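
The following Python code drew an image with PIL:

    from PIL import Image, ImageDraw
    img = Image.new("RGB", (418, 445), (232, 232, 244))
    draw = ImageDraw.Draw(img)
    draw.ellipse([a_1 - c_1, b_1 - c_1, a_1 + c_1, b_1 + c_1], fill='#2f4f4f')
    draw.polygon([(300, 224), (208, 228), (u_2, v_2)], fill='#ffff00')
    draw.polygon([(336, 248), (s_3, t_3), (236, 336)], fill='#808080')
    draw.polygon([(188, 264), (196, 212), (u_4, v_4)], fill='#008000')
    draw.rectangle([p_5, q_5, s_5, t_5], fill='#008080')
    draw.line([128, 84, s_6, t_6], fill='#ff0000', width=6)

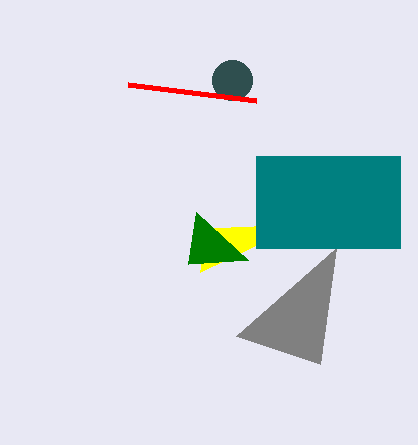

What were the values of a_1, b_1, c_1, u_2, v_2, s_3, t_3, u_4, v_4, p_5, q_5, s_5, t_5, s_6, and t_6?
a_1 = 232
b_1 = 80
c_1 = 20
u_2 = 200
v_2 = 272
s_3 = 320
t_3 = 364
u_4 = 248
v_4 = 260
p_5 = 256
q_5 = 156
s_5 = 400
t_5 = 248
s_6 = 256
t_6 = 100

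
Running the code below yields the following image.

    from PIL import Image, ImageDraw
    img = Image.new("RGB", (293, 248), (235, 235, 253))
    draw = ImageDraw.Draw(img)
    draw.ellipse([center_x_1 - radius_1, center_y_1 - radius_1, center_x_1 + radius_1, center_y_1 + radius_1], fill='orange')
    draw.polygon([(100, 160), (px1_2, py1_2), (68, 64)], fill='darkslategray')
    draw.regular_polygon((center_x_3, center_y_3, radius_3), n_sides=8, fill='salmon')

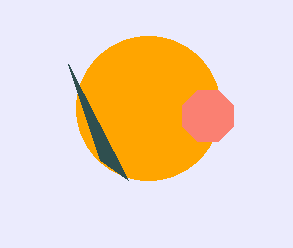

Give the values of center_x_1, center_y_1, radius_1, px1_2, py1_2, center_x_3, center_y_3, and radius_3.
center_x_1 = 148, center_y_1 = 108, radius_1 = 72, px1_2 = 128, py1_2 = 180, center_x_3 = 208, center_y_3 = 116, radius_3 = 28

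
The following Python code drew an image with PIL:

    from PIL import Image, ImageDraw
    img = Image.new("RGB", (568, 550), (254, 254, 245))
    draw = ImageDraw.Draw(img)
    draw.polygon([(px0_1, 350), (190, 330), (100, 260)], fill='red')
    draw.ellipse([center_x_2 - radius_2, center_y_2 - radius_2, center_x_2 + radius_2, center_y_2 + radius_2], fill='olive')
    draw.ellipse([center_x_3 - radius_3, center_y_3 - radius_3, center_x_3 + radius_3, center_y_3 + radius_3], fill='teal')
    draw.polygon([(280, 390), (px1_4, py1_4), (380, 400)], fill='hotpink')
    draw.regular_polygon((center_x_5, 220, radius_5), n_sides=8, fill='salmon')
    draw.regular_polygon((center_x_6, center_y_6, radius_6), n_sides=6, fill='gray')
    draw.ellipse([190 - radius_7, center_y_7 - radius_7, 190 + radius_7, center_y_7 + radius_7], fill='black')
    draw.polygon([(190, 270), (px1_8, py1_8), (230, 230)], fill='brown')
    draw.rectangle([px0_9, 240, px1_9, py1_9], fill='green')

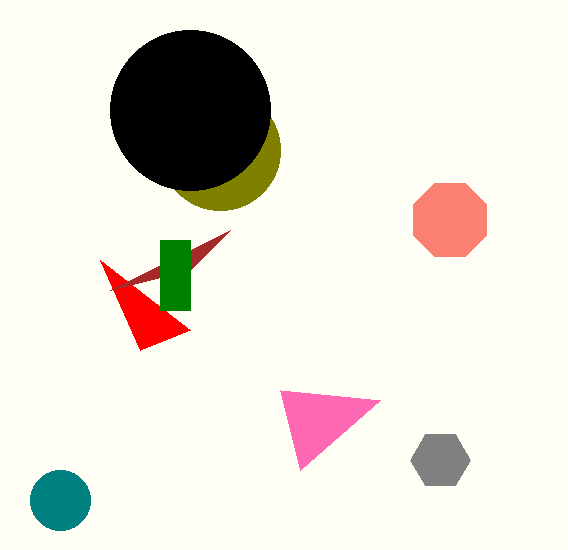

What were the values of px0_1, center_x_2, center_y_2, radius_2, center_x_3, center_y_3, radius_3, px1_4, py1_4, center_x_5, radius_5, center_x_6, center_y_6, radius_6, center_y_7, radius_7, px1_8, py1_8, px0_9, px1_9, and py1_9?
px0_1 = 140
center_x_2 = 220
center_y_2 = 150
radius_2 = 60
center_x_3 = 60
center_y_3 = 500
radius_3 = 30
px1_4 = 300
py1_4 = 470
center_x_5 = 450
radius_5 = 40
center_x_6 = 440
center_y_6 = 460
radius_6 = 30
center_y_7 = 110
radius_7 = 80
px1_8 = 110
py1_8 = 290
px0_9 = 160
px1_9 = 190
py1_9 = 310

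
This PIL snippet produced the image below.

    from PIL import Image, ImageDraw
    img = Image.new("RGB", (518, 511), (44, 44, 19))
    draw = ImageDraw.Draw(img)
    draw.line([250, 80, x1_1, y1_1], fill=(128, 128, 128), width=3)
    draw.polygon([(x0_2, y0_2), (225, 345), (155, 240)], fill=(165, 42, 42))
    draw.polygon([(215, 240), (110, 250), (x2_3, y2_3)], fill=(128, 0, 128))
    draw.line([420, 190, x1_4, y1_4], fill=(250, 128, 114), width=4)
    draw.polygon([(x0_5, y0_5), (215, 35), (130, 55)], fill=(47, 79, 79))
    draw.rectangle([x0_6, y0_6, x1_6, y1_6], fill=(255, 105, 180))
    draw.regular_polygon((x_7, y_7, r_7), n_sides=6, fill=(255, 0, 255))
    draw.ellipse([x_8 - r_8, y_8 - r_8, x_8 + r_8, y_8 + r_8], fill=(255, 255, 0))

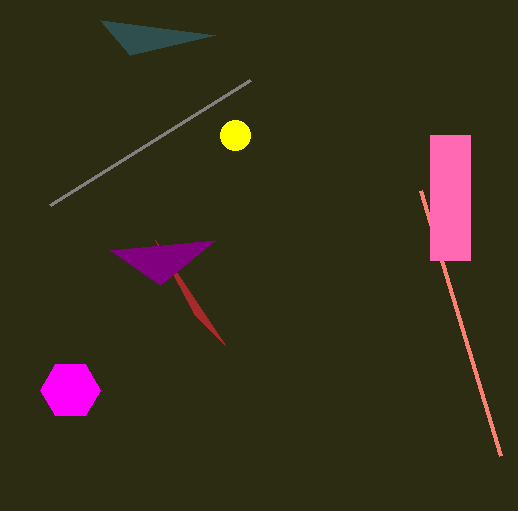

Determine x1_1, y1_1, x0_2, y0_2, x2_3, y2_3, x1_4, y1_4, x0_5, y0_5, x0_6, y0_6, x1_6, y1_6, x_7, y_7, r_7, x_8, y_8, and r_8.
x1_1 = 50; y1_1 = 205; x0_2 = 195; y0_2 = 315; x2_3 = 160; y2_3 = 285; x1_4 = 500; y1_4 = 455; x0_5 = 100; y0_5 = 20; x0_6 = 430; y0_6 = 135; x1_6 = 470; y1_6 = 260; x_7 = 70; y_7 = 390; r_7 = 30; x_8 = 235; y_8 = 135; r_8 = 15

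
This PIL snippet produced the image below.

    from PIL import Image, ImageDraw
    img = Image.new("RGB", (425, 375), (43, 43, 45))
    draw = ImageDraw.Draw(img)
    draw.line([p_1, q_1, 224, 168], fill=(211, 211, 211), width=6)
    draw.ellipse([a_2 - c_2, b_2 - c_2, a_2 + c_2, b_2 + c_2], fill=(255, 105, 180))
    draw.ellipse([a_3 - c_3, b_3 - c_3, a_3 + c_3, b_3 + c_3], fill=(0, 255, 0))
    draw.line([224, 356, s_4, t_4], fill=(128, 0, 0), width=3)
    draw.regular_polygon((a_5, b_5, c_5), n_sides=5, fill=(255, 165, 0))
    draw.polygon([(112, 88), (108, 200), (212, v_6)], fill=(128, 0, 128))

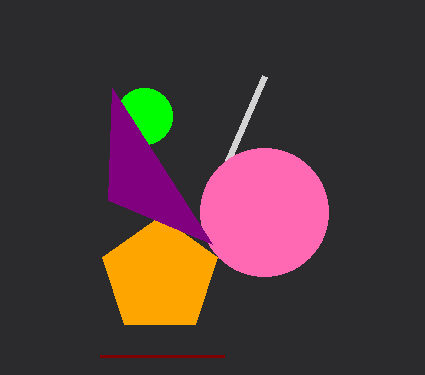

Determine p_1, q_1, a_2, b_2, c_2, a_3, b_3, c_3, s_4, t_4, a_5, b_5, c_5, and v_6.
p_1 = 264
q_1 = 76
a_2 = 264
b_2 = 212
c_2 = 64
a_3 = 144
b_3 = 116
c_3 = 28
s_4 = 100
t_4 = 356
a_5 = 160
b_5 = 276
c_5 = 60
v_6 = 244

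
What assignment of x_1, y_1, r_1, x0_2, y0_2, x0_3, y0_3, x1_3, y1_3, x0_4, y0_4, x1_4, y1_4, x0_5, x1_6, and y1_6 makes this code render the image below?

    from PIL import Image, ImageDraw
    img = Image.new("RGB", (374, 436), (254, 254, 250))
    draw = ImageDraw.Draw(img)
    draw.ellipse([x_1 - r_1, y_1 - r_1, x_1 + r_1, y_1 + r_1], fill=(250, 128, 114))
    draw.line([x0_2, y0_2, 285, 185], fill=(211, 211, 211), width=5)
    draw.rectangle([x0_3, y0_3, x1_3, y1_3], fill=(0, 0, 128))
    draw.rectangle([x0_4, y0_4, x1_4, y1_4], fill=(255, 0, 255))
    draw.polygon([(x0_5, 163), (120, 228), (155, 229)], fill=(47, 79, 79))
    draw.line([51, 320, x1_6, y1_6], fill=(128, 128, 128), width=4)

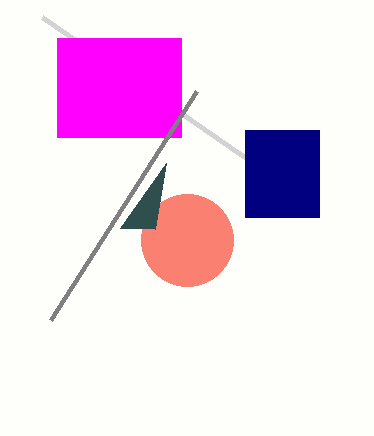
x_1 = 187; y_1 = 240; r_1 = 46; x0_2 = 42; y0_2 = 17; x0_3 = 245; y0_3 = 130; x1_3 = 319; y1_3 = 217; x0_4 = 57; y0_4 = 38; x1_4 = 181; y1_4 = 137; x0_5 = 166; x1_6 = 197; y1_6 = 91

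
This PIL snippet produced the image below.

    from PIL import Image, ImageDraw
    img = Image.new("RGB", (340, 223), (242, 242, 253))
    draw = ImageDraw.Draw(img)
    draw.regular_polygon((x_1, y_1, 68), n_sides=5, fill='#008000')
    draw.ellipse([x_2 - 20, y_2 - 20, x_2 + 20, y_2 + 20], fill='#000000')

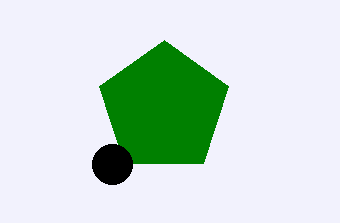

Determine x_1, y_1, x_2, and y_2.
x_1 = 164; y_1 = 108; x_2 = 112; y_2 = 164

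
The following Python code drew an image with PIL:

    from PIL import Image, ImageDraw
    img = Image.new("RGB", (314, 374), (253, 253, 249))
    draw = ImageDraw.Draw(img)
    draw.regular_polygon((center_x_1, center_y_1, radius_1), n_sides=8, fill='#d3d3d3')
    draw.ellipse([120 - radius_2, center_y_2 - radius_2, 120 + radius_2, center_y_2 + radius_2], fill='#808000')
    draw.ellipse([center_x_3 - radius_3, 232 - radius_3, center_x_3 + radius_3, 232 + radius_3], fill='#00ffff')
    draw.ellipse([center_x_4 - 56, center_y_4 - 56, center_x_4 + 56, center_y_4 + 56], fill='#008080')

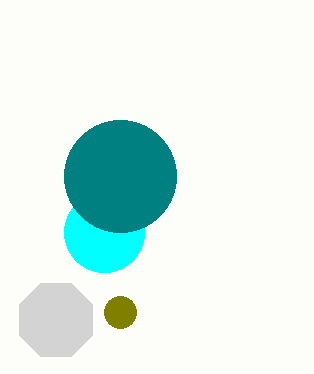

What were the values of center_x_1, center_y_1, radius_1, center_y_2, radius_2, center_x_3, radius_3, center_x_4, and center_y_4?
center_x_1 = 56, center_y_1 = 320, radius_1 = 40, center_y_2 = 312, radius_2 = 16, center_x_3 = 104, radius_3 = 40, center_x_4 = 120, center_y_4 = 176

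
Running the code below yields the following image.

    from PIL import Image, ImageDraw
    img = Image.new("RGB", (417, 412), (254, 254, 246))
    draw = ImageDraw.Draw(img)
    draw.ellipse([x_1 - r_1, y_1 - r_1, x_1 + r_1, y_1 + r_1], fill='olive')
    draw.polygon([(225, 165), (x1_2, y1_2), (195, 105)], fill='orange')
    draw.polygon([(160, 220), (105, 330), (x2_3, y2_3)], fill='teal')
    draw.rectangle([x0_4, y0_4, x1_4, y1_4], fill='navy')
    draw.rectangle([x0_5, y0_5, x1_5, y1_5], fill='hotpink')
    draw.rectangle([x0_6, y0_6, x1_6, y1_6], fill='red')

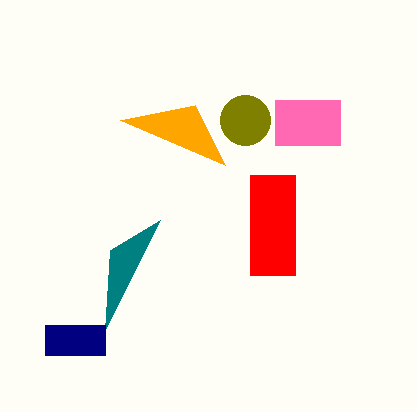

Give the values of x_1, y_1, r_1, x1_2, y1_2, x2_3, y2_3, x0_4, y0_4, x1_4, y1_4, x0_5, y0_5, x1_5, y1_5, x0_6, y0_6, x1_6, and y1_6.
x_1 = 245, y_1 = 120, r_1 = 25, x1_2 = 120, y1_2 = 120, x2_3 = 110, y2_3 = 250, x0_4 = 45, y0_4 = 325, x1_4 = 105, y1_4 = 355, x0_5 = 275, y0_5 = 100, x1_5 = 340, y1_5 = 145, x0_6 = 250, y0_6 = 175, x1_6 = 295, y1_6 = 275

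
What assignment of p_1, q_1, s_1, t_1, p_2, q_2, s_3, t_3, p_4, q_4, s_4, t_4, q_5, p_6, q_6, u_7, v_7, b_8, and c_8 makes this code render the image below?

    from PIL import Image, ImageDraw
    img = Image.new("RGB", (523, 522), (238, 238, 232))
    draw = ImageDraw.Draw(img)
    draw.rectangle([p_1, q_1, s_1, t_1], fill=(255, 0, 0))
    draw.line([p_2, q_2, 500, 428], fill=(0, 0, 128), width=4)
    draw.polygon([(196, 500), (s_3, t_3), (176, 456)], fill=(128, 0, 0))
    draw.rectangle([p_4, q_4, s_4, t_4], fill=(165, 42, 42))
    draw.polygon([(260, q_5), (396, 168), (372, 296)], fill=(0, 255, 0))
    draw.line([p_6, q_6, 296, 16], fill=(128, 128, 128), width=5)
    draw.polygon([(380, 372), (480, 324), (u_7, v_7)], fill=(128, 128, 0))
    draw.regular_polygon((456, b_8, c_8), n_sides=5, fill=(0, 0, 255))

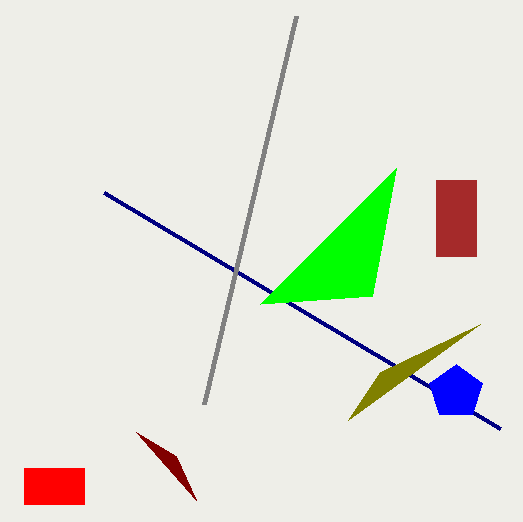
p_1 = 24, q_1 = 468, s_1 = 84, t_1 = 504, p_2 = 104, q_2 = 192, s_3 = 136, t_3 = 432, p_4 = 436, q_4 = 180, s_4 = 476, t_4 = 256, q_5 = 304, p_6 = 204, q_6 = 404, u_7 = 348, v_7 = 420, b_8 = 392, c_8 = 28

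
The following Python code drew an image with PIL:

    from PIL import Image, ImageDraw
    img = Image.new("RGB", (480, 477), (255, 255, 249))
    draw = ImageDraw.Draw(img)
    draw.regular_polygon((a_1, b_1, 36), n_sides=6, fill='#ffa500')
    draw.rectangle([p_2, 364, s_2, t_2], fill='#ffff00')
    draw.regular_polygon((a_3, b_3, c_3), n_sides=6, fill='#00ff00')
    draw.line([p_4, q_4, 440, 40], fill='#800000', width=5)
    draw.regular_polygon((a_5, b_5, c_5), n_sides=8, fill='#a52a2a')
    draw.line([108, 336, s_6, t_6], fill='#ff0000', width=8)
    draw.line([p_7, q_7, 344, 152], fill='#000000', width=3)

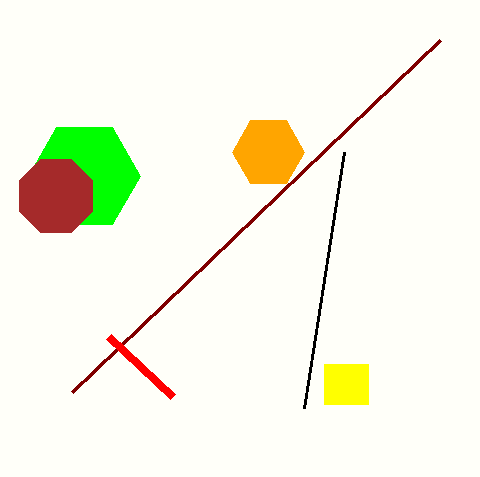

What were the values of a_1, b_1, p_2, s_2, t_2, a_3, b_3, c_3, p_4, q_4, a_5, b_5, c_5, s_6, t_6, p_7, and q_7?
a_1 = 268; b_1 = 152; p_2 = 324; s_2 = 368; t_2 = 404; a_3 = 84; b_3 = 176; c_3 = 56; p_4 = 72; q_4 = 392; a_5 = 56; b_5 = 196; c_5 = 40; s_6 = 172; t_6 = 396; p_7 = 304; q_7 = 408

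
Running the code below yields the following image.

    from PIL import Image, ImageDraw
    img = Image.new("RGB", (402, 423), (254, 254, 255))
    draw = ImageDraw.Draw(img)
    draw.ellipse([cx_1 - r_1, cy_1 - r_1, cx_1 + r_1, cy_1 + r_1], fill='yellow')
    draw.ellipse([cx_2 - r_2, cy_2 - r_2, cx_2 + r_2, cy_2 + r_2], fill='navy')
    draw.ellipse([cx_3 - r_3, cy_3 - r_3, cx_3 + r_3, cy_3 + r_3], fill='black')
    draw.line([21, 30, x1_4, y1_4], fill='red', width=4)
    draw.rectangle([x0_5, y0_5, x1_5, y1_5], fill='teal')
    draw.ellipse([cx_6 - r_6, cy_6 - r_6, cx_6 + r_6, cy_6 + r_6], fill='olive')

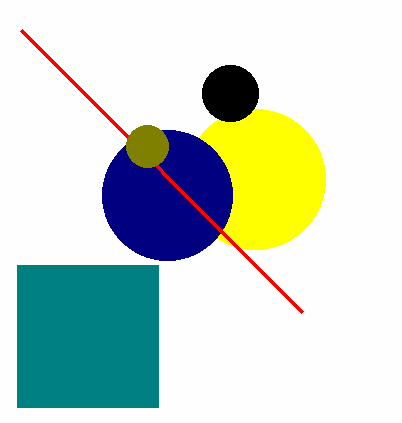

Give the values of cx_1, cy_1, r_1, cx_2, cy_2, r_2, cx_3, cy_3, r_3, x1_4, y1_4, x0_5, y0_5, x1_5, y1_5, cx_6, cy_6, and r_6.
cx_1 = 255
cy_1 = 179
r_1 = 70
cx_2 = 167
cy_2 = 195
r_2 = 65
cx_3 = 230
cy_3 = 93
r_3 = 28
x1_4 = 302
y1_4 = 312
x0_5 = 17
y0_5 = 265
x1_5 = 158
y1_5 = 407
cx_6 = 147
cy_6 = 146
r_6 = 21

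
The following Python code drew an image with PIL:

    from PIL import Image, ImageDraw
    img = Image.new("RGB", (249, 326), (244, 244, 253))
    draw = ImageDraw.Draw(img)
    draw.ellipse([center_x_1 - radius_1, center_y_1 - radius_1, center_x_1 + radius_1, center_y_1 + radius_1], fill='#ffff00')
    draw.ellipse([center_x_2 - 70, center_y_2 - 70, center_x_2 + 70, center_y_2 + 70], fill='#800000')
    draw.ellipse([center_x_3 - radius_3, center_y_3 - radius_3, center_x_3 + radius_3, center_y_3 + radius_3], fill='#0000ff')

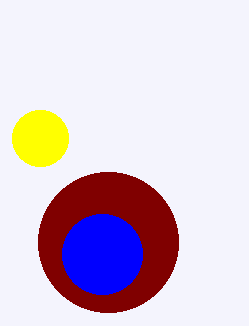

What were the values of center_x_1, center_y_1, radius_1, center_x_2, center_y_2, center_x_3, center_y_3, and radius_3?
center_x_1 = 40; center_y_1 = 138; radius_1 = 28; center_x_2 = 108; center_y_2 = 242; center_x_3 = 102; center_y_3 = 254; radius_3 = 40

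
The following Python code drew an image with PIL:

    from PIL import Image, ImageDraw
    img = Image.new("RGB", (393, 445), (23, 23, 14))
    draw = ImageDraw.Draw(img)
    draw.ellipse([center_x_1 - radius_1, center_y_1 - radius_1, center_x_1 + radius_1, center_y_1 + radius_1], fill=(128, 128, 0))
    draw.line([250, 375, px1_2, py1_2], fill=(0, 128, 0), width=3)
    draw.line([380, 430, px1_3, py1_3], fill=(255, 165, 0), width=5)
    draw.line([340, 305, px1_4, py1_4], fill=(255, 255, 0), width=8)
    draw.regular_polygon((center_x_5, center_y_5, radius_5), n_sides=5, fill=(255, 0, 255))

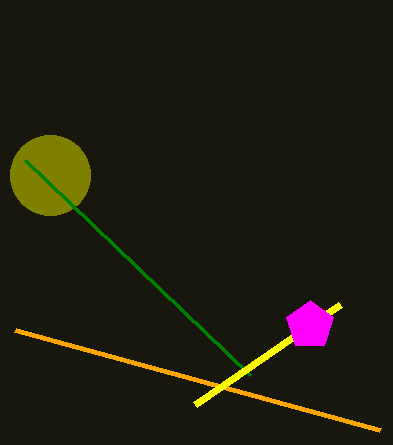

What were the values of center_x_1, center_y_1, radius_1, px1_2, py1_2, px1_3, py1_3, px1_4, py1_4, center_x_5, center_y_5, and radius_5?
center_x_1 = 50, center_y_1 = 175, radius_1 = 40, px1_2 = 25, py1_2 = 160, px1_3 = 15, py1_3 = 330, px1_4 = 195, py1_4 = 405, center_x_5 = 310, center_y_5 = 325, radius_5 = 25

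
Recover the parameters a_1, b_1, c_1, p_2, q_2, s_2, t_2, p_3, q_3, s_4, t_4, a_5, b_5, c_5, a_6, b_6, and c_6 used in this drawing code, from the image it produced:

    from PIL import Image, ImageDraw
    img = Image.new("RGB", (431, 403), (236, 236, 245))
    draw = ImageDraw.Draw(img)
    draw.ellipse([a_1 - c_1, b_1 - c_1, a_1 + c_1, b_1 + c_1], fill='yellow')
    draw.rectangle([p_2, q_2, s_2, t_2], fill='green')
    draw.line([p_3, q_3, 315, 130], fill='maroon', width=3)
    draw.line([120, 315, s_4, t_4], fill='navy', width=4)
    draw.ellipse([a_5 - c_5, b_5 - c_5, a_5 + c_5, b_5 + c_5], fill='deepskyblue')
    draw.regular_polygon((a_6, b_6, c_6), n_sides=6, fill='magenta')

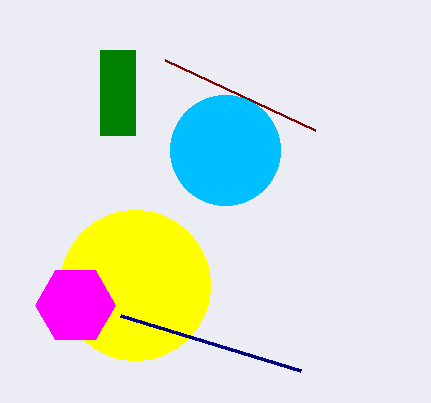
a_1 = 135, b_1 = 285, c_1 = 75, p_2 = 100, q_2 = 50, s_2 = 135, t_2 = 135, p_3 = 165, q_3 = 60, s_4 = 300, t_4 = 370, a_5 = 225, b_5 = 150, c_5 = 55, a_6 = 75, b_6 = 305, c_6 = 40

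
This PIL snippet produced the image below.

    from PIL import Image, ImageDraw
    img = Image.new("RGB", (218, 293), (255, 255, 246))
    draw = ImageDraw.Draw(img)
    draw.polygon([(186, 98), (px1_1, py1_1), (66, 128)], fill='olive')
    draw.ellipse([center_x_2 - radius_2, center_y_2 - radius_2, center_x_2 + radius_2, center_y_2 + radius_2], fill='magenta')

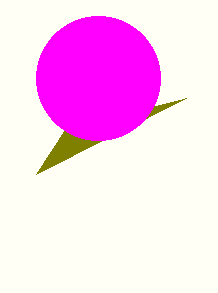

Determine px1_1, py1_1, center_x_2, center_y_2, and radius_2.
px1_1 = 36; py1_1 = 174; center_x_2 = 98; center_y_2 = 78; radius_2 = 62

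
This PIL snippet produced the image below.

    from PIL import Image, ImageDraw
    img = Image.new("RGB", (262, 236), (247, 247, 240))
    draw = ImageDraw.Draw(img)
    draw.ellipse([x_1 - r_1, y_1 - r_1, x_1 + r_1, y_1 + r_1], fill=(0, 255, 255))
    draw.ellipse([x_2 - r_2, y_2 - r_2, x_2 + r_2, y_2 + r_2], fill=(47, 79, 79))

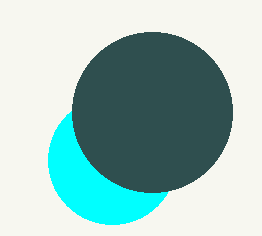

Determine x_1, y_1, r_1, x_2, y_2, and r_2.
x_1 = 112, y_1 = 160, r_1 = 64, x_2 = 152, y_2 = 112, r_2 = 80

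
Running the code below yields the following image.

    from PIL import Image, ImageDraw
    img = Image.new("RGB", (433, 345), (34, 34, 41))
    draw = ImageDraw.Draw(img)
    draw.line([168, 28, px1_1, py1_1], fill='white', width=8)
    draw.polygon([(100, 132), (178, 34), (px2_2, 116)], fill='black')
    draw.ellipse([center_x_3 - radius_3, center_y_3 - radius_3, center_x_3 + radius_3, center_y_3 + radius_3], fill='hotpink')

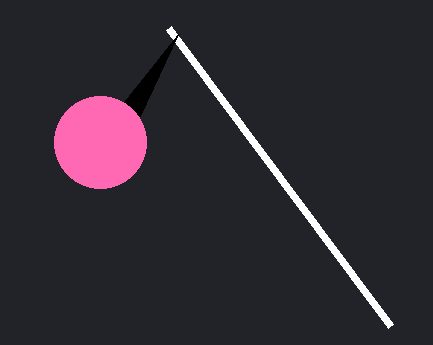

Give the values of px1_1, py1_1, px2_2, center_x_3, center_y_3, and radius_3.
px1_1 = 390; py1_1 = 326; px2_2 = 140; center_x_3 = 100; center_y_3 = 142; radius_3 = 46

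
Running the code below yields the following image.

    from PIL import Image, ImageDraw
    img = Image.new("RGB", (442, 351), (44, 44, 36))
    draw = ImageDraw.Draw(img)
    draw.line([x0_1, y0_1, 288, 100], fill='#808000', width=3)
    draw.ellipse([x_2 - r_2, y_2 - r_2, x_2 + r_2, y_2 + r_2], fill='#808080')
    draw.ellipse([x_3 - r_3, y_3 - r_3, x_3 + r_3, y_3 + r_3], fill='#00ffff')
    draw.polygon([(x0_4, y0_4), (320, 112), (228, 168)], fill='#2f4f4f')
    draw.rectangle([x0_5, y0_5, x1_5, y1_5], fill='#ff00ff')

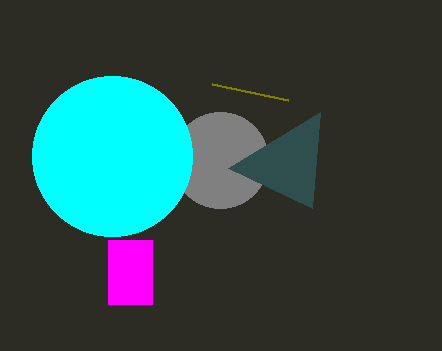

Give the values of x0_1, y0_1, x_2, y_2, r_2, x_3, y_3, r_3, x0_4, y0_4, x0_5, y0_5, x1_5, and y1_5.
x0_1 = 212; y0_1 = 84; x_2 = 220; y_2 = 160; r_2 = 48; x_3 = 112; y_3 = 156; r_3 = 80; x0_4 = 312; y0_4 = 208; x0_5 = 108; y0_5 = 240; x1_5 = 152; y1_5 = 304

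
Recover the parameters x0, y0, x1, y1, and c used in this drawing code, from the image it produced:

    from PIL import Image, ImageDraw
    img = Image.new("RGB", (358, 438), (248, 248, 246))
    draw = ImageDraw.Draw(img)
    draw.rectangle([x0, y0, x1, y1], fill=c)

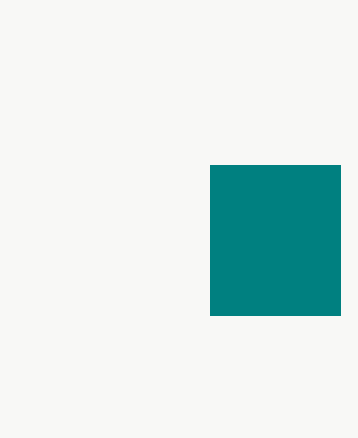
x0 = 210
y0 = 165
x1 = 340
y1 = 315
c = 'teal'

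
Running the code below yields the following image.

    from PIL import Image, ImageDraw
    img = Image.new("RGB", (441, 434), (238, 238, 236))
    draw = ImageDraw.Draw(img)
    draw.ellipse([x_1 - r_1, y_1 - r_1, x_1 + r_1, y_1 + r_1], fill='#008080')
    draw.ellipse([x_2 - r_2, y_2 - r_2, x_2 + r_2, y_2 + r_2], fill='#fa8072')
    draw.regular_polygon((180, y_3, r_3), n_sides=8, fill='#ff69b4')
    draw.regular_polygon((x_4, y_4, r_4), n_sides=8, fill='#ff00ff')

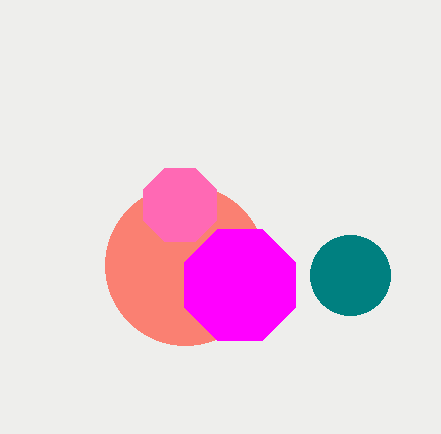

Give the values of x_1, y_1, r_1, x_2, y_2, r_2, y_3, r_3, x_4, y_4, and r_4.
x_1 = 350
y_1 = 275
r_1 = 40
x_2 = 185
y_2 = 265
r_2 = 80
y_3 = 205
r_3 = 40
x_4 = 240
y_4 = 285
r_4 = 60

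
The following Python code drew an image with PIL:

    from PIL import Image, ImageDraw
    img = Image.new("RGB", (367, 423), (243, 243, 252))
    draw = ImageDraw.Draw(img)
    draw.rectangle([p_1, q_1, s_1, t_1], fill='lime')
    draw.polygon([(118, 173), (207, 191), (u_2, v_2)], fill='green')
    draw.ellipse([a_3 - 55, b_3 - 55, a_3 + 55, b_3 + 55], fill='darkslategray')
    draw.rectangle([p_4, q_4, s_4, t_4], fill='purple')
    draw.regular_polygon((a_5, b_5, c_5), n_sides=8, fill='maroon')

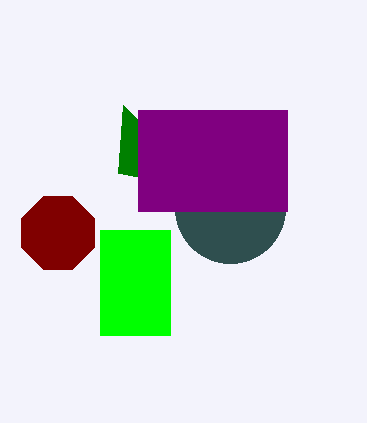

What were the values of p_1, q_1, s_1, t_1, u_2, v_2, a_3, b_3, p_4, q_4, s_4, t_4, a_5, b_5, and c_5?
p_1 = 100, q_1 = 230, s_1 = 170, t_1 = 335, u_2 = 123, v_2 = 105, a_3 = 230, b_3 = 208, p_4 = 138, q_4 = 110, s_4 = 287, t_4 = 211, a_5 = 58, b_5 = 233, c_5 = 39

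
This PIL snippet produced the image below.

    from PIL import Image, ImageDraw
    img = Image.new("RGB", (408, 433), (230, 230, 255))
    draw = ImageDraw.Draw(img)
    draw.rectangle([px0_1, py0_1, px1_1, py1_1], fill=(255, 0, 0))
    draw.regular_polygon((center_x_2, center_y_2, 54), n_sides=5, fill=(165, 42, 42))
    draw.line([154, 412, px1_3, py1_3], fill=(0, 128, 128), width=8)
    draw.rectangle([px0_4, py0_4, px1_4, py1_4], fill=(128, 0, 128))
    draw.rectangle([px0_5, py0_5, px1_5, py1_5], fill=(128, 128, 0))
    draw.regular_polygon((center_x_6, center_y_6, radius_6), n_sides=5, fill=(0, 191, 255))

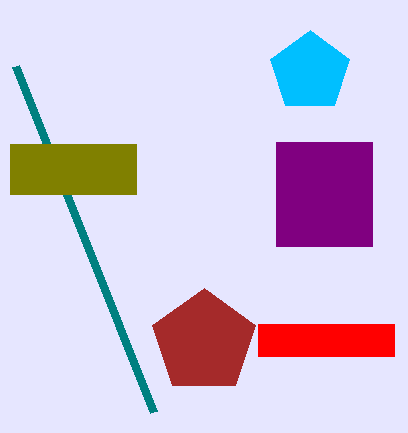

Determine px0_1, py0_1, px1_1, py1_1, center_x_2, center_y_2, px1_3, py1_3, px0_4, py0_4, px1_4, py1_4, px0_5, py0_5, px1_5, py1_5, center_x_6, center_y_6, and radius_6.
px0_1 = 258
py0_1 = 324
px1_1 = 394
py1_1 = 356
center_x_2 = 204
center_y_2 = 342
px1_3 = 16
py1_3 = 66
px0_4 = 276
py0_4 = 142
px1_4 = 372
py1_4 = 246
px0_5 = 10
py0_5 = 144
px1_5 = 136
py1_5 = 194
center_x_6 = 310
center_y_6 = 72
radius_6 = 42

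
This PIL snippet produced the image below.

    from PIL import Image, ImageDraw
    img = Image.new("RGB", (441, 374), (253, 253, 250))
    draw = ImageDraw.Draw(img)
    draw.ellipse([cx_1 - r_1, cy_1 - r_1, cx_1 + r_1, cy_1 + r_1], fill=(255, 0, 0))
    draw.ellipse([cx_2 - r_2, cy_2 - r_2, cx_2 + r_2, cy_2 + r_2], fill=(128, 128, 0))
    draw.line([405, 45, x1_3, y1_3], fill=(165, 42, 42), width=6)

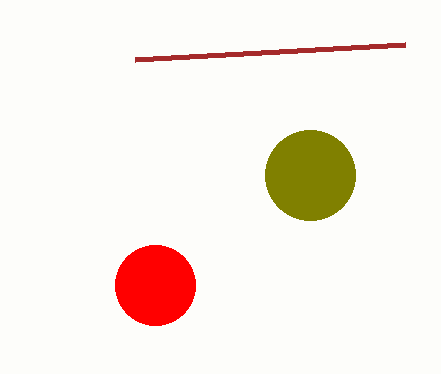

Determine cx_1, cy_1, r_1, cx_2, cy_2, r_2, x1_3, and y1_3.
cx_1 = 155; cy_1 = 285; r_1 = 40; cx_2 = 310; cy_2 = 175; r_2 = 45; x1_3 = 135; y1_3 = 60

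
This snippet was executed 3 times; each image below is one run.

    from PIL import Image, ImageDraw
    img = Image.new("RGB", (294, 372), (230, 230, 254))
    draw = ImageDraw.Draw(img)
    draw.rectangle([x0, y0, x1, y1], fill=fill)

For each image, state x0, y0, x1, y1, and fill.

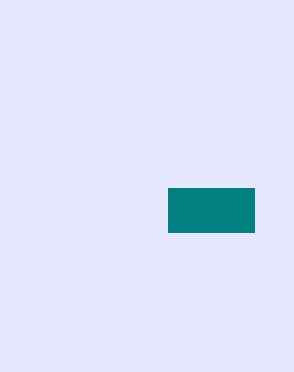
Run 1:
x0 = 168
y0 = 188
x1 = 254
y1 = 232
fill = 'teal'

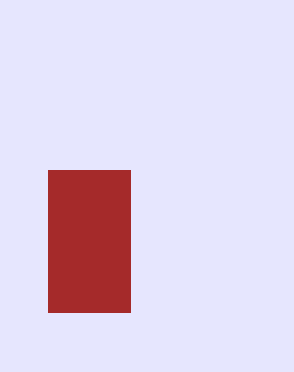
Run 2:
x0 = 48, y0 = 170, x1 = 130, y1 = 312, fill = 'brown'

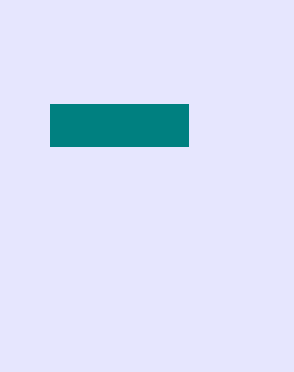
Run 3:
x0 = 50
y0 = 104
x1 = 188
y1 = 146
fill = 'teal'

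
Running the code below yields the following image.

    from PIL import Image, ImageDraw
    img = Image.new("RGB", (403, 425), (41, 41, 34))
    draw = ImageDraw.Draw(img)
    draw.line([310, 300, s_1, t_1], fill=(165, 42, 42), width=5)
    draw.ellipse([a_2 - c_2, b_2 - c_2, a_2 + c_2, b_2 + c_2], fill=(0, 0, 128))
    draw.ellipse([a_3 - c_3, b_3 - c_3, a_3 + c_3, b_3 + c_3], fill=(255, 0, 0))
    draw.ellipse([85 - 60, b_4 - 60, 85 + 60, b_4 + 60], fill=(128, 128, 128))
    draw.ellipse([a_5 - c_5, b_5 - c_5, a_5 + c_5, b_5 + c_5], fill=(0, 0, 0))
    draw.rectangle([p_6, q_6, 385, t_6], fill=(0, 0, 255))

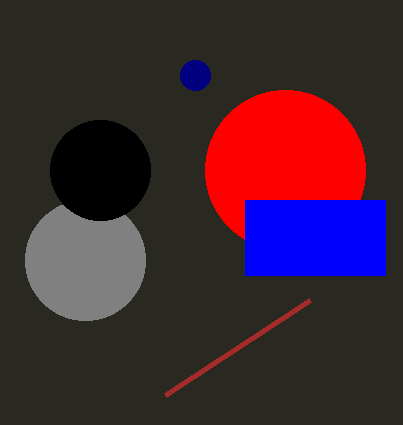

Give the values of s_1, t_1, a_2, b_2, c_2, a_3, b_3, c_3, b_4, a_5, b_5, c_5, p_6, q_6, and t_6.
s_1 = 165, t_1 = 395, a_2 = 195, b_2 = 75, c_2 = 15, a_3 = 285, b_3 = 170, c_3 = 80, b_4 = 260, a_5 = 100, b_5 = 170, c_5 = 50, p_6 = 245, q_6 = 200, t_6 = 275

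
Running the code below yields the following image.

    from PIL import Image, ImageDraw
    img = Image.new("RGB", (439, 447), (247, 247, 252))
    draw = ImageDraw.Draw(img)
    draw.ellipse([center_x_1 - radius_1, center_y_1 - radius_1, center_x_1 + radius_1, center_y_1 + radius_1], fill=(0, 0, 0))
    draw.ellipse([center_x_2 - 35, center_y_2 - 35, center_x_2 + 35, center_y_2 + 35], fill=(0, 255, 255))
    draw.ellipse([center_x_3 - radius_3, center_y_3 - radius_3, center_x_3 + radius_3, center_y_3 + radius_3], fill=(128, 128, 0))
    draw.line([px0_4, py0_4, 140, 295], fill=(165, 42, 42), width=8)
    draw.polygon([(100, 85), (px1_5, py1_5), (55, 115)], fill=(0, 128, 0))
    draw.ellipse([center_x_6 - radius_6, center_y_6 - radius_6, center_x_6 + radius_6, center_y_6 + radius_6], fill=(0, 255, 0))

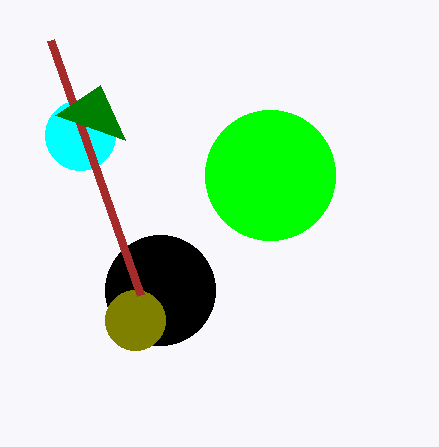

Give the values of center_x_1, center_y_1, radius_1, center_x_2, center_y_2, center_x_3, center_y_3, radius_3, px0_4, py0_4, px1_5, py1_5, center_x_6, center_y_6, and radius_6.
center_x_1 = 160
center_y_1 = 290
radius_1 = 55
center_x_2 = 80
center_y_2 = 135
center_x_3 = 135
center_y_3 = 320
radius_3 = 30
px0_4 = 50
py0_4 = 40
px1_5 = 125
py1_5 = 140
center_x_6 = 270
center_y_6 = 175
radius_6 = 65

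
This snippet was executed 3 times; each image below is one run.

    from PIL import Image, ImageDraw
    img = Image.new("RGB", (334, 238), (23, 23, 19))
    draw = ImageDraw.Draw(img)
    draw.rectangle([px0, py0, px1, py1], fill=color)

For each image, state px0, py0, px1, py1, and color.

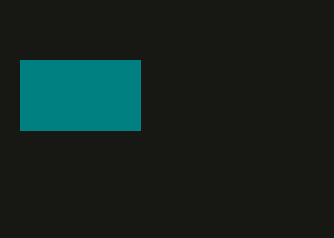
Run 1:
px0 = 20; py0 = 60; px1 = 140; py1 = 130; color = 'teal'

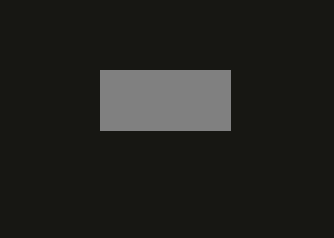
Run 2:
px0 = 100, py0 = 70, px1 = 230, py1 = 130, color = 'gray'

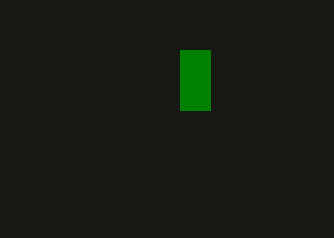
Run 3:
px0 = 180; py0 = 50; px1 = 210; py1 = 110; color = 'green'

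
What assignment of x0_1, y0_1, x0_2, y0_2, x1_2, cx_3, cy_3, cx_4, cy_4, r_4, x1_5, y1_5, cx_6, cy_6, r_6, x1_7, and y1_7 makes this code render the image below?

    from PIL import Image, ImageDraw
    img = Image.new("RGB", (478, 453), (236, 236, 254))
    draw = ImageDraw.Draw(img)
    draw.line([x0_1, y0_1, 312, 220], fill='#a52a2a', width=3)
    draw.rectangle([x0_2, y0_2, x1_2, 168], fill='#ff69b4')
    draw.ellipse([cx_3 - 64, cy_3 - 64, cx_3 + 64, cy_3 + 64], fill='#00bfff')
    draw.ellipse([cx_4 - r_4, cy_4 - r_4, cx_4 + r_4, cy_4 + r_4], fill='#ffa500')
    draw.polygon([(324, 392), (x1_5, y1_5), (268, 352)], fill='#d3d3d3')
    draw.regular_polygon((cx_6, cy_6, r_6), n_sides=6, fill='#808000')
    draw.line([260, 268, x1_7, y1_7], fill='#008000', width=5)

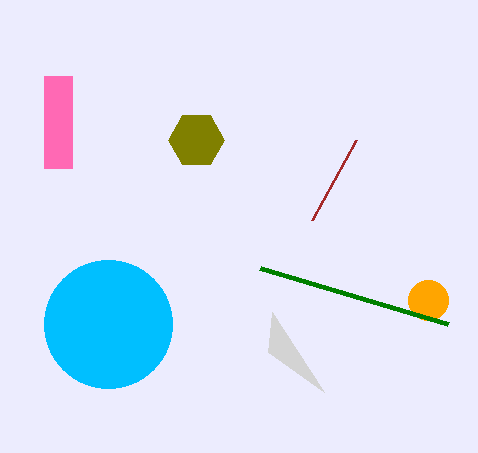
x0_1 = 356, y0_1 = 140, x0_2 = 44, y0_2 = 76, x1_2 = 72, cx_3 = 108, cy_3 = 324, cx_4 = 428, cy_4 = 300, r_4 = 20, x1_5 = 272, y1_5 = 312, cx_6 = 196, cy_6 = 140, r_6 = 28, x1_7 = 448, y1_7 = 324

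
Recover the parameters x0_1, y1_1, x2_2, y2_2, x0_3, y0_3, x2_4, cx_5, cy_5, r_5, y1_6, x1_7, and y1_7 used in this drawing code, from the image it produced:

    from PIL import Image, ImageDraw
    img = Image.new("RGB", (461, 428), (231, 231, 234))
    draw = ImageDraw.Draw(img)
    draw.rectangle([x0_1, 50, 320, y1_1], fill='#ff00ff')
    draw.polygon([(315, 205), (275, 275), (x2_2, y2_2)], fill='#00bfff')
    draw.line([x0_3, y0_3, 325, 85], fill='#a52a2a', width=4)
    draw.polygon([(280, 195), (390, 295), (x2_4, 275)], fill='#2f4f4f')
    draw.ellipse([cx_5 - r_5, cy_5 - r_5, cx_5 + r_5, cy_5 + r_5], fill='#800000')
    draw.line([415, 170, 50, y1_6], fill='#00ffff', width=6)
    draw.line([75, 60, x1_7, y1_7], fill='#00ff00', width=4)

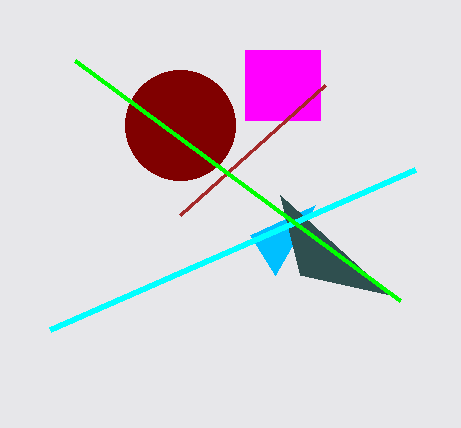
x0_1 = 245
y1_1 = 120
x2_2 = 250
y2_2 = 235
x0_3 = 180
y0_3 = 215
x2_4 = 300
cx_5 = 180
cy_5 = 125
r_5 = 55
y1_6 = 330
x1_7 = 400
y1_7 = 300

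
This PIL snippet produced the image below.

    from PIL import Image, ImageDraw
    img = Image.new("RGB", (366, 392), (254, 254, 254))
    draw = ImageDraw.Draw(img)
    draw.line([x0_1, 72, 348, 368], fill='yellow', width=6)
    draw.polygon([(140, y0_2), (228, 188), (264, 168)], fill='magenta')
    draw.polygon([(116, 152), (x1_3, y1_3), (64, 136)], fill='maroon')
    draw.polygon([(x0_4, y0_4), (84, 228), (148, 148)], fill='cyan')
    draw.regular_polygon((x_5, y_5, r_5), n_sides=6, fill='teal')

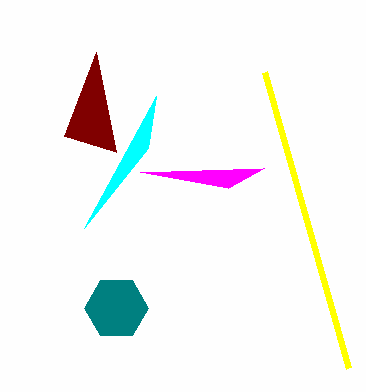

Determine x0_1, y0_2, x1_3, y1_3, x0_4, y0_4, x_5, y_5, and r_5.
x0_1 = 264
y0_2 = 172
x1_3 = 96
y1_3 = 52
x0_4 = 156
y0_4 = 96
x_5 = 116
y_5 = 308
r_5 = 32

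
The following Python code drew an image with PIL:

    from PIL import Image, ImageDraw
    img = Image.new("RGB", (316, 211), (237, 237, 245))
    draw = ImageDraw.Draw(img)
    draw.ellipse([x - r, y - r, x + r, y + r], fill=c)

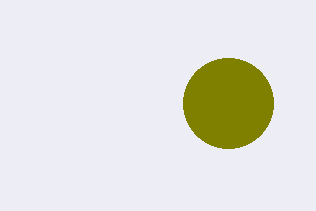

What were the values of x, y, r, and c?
x = 228, y = 103, r = 45, c = 'olive'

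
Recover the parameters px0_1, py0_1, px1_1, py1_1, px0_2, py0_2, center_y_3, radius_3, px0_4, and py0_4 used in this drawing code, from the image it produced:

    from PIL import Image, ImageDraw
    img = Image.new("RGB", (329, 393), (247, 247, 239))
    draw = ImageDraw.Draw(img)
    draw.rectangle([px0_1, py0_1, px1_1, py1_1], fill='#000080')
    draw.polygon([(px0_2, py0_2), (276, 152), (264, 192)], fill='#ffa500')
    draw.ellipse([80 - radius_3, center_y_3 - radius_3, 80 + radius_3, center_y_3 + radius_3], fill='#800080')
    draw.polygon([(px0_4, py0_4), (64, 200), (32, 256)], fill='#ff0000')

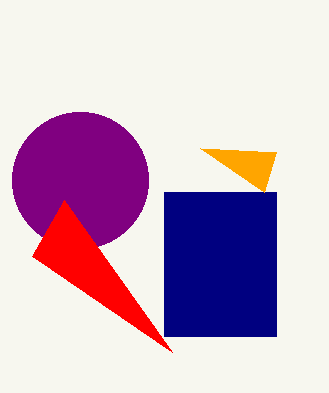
px0_1 = 164, py0_1 = 192, px1_1 = 276, py1_1 = 336, px0_2 = 200, py0_2 = 148, center_y_3 = 180, radius_3 = 68, px0_4 = 172, py0_4 = 352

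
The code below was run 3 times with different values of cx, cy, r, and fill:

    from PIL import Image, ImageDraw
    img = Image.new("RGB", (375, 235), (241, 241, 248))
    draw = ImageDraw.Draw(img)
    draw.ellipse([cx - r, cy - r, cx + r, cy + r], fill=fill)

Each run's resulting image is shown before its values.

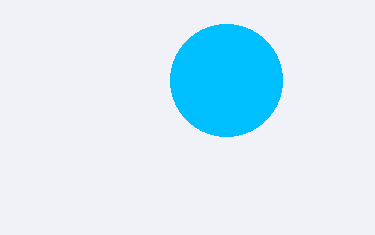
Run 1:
cx = 226, cy = 80, r = 56, fill = 'deepskyblue'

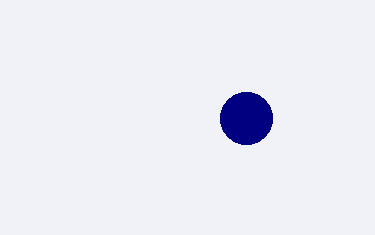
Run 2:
cx = 246, cy = 118, r = 26, fill = 'navy'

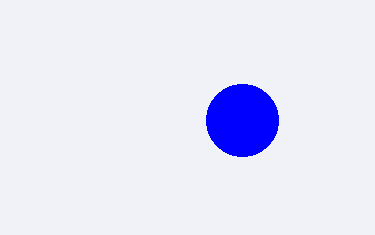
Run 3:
cx = 242; cy = 120; r = 36; fill = 'blue'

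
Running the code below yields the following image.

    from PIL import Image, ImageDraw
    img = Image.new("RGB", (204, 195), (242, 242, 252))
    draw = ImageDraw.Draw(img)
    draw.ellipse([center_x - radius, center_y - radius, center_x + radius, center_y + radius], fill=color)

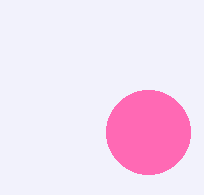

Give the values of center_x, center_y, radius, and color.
center_x = 148
center_y = 132
radius = 42
color = 'hotpink'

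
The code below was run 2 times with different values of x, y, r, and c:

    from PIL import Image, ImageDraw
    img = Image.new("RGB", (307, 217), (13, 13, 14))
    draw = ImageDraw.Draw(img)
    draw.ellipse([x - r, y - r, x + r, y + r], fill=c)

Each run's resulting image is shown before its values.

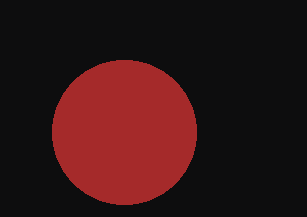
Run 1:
x = 124, y = 132, r = 72, c = 'brown'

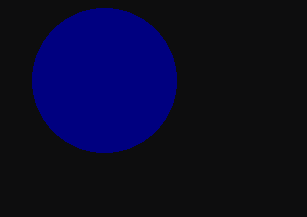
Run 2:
x = 104; y = 80; r = 72; c = 'navy'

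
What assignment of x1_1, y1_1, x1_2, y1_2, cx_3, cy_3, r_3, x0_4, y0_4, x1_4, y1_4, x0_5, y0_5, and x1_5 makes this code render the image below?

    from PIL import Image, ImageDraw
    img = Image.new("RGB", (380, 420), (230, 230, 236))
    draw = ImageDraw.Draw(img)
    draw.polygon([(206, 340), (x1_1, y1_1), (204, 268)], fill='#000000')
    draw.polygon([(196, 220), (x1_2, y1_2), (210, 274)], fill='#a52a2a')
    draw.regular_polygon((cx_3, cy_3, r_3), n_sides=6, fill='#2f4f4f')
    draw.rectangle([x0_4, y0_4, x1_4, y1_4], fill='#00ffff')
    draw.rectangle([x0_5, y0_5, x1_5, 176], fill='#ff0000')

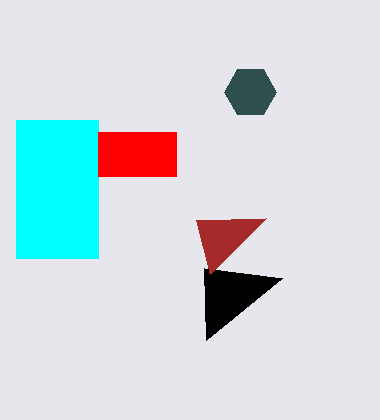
x1_1 = 282; y1_1 = 278; x1_2 = 266; y1_2 = 218; cx_3 = 250; cy_3 = 92; r_3 = 26; x0_4 = 16; y0_4 = 120; x1_4 = 98; y1_4 = 258; x0_5 = 98; y0_5 = 132; x1_5 = 176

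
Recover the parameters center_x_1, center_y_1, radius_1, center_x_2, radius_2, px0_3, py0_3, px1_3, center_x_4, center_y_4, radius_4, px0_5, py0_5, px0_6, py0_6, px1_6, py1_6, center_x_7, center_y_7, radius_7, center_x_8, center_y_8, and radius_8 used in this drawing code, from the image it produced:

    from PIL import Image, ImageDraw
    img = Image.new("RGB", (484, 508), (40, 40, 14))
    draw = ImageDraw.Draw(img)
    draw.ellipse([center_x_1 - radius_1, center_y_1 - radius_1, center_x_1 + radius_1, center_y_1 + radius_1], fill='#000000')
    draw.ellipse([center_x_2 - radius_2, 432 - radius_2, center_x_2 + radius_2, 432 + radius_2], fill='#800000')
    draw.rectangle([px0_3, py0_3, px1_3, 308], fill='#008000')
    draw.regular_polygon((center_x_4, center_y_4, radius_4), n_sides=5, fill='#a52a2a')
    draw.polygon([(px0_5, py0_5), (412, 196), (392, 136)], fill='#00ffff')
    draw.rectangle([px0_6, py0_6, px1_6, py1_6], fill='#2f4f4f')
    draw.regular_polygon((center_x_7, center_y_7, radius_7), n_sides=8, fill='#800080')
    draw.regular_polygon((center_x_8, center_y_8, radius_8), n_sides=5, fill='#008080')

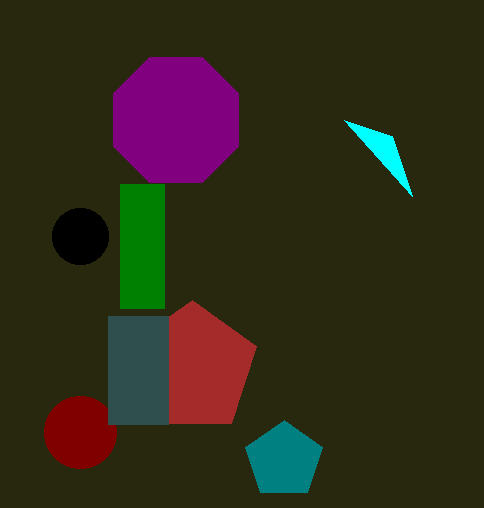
center_x_1 = 80; center_y_1 = 236; radius_1 = 28; center_x_2 = 80; radius_2 = 36; px0_3 = 120; py0_3 = 184; px1_3 = 164; center_x_4 = 192; center_y_4 = 368; radius_4 = 68; px0_5 = 344; py0_5 = 120; px0_6 = 108; py0_6 = 316; px1_6 = 168; py1_6 = 424; center_x_7 = 176; center_y_7 = 120; radius_7 = 68; center_x_8 = 284; center_y_8 = 460; radius_8 = 40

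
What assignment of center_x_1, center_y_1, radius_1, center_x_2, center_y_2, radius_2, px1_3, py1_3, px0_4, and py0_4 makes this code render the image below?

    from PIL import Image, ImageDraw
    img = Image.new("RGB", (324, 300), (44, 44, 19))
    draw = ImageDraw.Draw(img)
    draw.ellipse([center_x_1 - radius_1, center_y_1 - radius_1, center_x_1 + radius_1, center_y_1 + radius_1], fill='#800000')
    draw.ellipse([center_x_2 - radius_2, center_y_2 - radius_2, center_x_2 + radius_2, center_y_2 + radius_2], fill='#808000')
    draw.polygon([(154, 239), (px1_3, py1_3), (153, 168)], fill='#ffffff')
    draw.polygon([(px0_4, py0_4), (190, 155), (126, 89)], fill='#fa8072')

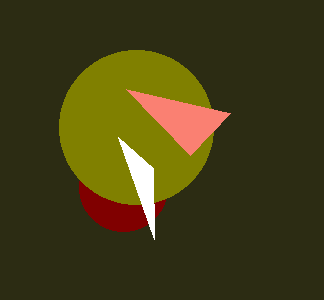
center_x_1 = 123; center_y_1 = 187; radius_1 = 44; center_x_2 = 136; center_y_2 = 127; radius_2 = 77; px1_3 = 118; py1_3 = 137; px0_4 = 230; py0_4 = 113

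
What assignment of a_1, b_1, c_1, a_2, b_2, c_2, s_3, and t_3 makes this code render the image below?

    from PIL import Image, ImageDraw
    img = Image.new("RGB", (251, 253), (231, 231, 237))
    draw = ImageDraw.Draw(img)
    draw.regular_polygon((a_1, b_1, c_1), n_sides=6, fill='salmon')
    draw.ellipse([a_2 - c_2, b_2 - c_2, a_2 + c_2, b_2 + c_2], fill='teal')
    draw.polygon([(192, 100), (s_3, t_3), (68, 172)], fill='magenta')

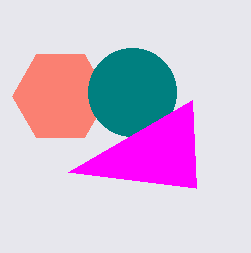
a_1 = 60, b_1 = 96, c_1 = 48, a_2 = 132, b_2 = 92, c_2 = 44, s_3 = 196, t_3 = 188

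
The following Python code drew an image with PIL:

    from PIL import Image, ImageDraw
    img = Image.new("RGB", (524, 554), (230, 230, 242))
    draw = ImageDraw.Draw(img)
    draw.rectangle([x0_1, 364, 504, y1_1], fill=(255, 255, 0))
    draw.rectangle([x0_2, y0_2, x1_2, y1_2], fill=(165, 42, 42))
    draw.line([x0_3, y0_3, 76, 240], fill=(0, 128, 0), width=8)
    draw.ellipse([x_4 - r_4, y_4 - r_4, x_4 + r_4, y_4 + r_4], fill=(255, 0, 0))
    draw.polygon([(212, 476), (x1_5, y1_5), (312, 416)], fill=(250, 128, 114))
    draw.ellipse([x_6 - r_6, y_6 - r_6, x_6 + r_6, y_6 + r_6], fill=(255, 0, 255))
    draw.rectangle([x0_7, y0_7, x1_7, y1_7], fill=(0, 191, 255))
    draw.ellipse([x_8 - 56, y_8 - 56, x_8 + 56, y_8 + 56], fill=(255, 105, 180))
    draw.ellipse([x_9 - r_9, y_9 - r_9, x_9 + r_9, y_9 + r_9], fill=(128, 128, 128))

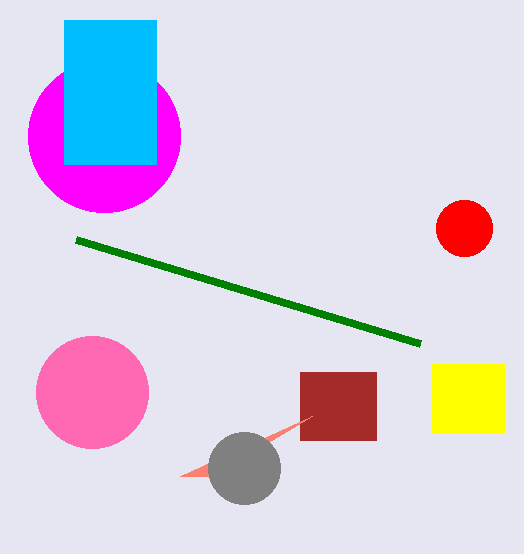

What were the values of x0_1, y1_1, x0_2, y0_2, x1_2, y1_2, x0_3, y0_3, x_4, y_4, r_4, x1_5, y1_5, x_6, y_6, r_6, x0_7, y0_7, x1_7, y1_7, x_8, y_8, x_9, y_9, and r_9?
x0_1 = 432; y1_1 = 432; x0_2 = 300; y0_2 = 372; x1_2 = 376; y1_2 = 440; x0_3 = 420; y0_3 = 344; x_4 = 464; y_4 = 228; r_4 = 28; x1_5 = 180; y1_5 = 476; x_6 = 104; y_6 = 136; r_6 = 76; x0_7 = 64; y0_7 = 20; x1_7 = 156; y1_7 = 164; x_8 = 92; y_8 = 392; x_9 = 244; y_9 = 468; r_9 = 36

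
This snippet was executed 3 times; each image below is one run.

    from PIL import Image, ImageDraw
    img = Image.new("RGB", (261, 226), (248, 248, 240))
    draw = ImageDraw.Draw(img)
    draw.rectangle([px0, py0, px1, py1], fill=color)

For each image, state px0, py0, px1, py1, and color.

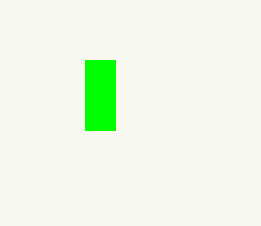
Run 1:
px0 = 85, py0 = 60, px1 = 115, py1 = 130, color = 'lime'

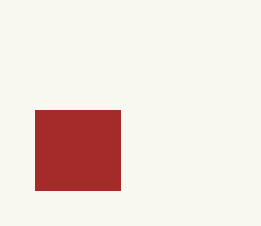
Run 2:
px0 = 35; py0 = 110; px1 = 120; py1 = 190; color = 'brown'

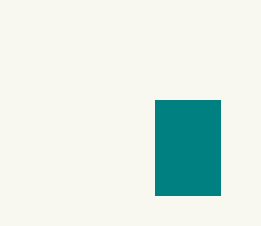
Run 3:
px0 = 155, py0 = 100, px1 = 220, py1 = 195, color = 'teal'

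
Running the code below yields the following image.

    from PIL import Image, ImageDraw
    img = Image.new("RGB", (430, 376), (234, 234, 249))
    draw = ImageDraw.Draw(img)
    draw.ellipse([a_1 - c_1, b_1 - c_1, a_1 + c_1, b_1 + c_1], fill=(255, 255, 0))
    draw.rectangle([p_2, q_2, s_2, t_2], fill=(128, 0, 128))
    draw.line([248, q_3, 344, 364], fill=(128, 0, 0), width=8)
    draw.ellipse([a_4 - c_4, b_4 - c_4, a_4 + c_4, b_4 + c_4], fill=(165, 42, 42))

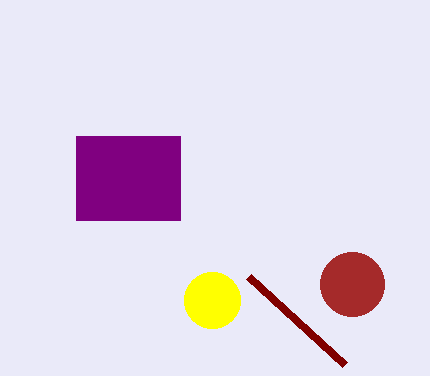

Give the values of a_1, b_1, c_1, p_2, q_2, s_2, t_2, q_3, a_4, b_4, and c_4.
a_1 = 212; b_1 = 300; c_1 = 28; p_2 = 76; q_2 = 136; s_2 = 180; t_2 = 220; q_3 = 276; a_4 = 352; b_4 = 284; c_4 = 32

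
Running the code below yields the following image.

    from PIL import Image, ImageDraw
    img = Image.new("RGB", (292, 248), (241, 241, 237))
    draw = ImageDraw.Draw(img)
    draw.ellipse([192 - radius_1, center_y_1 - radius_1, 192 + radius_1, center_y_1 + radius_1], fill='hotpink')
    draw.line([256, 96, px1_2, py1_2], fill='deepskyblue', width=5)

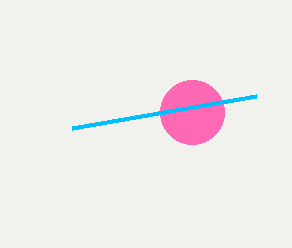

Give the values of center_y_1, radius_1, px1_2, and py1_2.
center_y_1 = 112
radius_1 = 32
px1_2 = 72
py1_2 = 128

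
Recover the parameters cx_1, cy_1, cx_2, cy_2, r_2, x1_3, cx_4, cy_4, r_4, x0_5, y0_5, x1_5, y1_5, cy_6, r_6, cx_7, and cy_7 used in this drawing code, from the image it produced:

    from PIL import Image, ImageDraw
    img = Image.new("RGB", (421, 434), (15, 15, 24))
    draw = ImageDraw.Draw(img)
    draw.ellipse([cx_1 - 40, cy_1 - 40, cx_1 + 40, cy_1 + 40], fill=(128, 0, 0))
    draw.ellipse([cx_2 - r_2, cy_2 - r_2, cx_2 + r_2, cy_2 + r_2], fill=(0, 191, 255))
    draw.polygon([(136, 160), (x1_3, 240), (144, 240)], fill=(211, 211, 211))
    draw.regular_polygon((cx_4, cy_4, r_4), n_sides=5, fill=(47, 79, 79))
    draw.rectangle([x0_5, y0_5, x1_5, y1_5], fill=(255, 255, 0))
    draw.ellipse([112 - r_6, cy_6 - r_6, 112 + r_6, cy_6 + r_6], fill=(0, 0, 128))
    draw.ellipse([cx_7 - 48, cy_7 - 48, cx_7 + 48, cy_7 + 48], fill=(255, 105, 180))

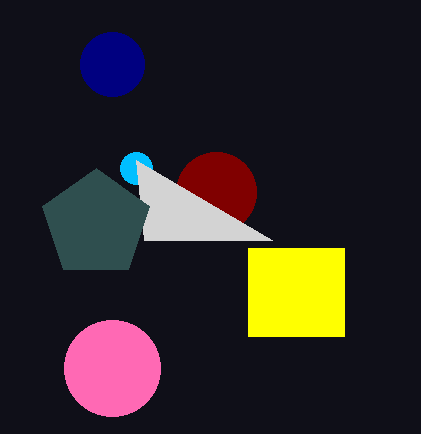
cx_1 = 216
cy_1 = 192
cx_2 = 136
cy_2 = 168
r_2 = 16
x1_3 = 272
cx_4 = 96
cy_4 = 224
r_4 = 56
x0_5 = 248
y0_5 = 248
x1_5 = 344
y1_5 = 336
cy_6 = 64
r_6 = 32
cx_7 = 112
cy_7 = 368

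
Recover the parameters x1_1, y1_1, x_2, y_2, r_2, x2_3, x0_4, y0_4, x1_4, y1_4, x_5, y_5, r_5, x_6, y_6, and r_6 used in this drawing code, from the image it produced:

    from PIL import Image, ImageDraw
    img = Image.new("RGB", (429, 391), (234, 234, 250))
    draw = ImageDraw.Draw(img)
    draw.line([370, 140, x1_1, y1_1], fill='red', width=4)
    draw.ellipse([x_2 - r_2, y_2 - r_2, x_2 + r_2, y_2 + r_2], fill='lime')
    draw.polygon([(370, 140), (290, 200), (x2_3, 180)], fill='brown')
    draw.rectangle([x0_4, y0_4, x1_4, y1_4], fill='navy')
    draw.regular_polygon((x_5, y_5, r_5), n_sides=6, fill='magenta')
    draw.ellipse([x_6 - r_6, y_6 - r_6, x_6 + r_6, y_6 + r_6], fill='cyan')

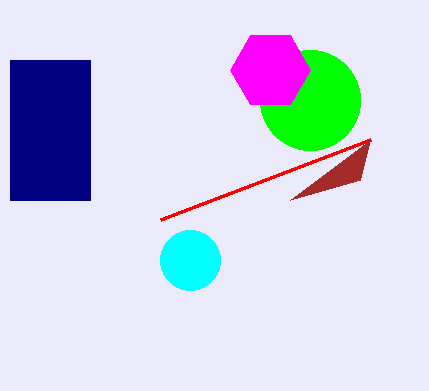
x1_1 = 160; y1_1 = 220; x_2 = 310; y_2 = 100; r_2 = 50; x2_3 = 360; x0_4 = 10; y0_4 = 60; x1_4 = 90; y1_4 = 200; x_5 = 270; y_5 = 70; r_5 = 40; x_6 = 190; y_6 = 260; r_6 = 30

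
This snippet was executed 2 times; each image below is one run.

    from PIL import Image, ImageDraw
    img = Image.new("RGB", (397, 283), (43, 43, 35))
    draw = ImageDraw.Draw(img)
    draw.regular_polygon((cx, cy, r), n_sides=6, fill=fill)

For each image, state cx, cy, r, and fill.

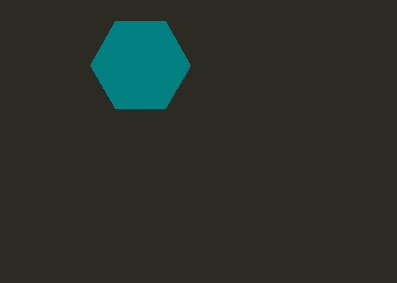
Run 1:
cx = 140, cy = 65, r = 50, fill = 'teal'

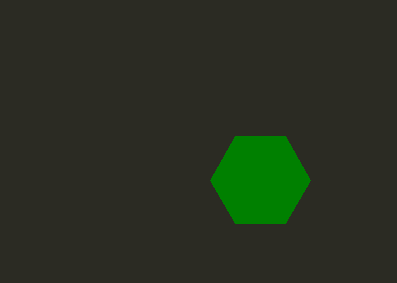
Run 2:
cx = 260, cy = 180, r = 50, fill = 'green'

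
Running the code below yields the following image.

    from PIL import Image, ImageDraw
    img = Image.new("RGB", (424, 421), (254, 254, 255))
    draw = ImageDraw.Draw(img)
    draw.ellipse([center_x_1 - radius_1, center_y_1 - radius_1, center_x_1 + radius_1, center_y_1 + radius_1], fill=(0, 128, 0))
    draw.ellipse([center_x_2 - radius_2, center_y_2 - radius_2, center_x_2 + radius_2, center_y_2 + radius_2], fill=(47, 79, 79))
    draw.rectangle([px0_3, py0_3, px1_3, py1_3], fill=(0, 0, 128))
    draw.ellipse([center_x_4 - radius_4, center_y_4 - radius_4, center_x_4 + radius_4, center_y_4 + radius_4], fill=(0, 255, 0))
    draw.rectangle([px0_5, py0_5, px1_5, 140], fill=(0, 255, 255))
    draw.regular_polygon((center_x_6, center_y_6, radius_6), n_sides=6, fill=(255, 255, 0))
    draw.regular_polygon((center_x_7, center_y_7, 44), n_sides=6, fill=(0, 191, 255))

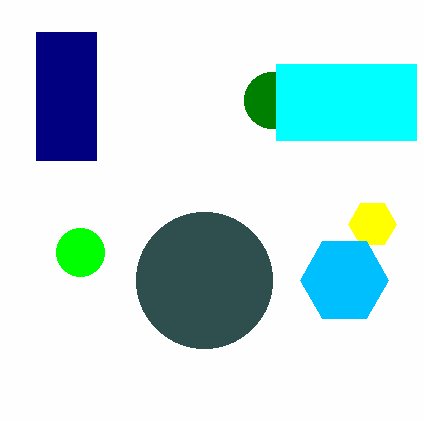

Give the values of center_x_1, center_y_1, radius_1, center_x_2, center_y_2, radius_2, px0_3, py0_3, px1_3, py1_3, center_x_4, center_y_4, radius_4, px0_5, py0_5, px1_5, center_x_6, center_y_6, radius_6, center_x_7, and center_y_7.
center_x_1 = 272, center_y_1 = 100, radius_1 = 28, center_x_2 = 204, center_y_2 = 280, radius_2 = 68, px0_3 = 36, py0_3 = 32, px1_3 = 96, py1_3 = 160, center_x_4 = 80, center_y_4 = 252, radius_4 = 24, px0_5 = 276, py0_5 = 64, px1_5 = 416, center_x_6 = 372, center_y_6 = 224, radius_6 = 24, center_x_7 = 344, center_y_7 = 280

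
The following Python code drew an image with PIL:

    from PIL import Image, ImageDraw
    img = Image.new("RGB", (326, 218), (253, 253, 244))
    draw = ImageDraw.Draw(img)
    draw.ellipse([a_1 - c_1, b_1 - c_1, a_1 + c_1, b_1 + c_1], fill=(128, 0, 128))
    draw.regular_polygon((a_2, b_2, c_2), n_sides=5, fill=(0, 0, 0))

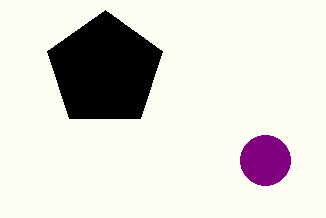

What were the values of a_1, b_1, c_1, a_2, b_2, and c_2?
a_1 = 265; b_1 = 160; c_1 = 25; a_2 = 105; b_2 = 70; c_2 = 60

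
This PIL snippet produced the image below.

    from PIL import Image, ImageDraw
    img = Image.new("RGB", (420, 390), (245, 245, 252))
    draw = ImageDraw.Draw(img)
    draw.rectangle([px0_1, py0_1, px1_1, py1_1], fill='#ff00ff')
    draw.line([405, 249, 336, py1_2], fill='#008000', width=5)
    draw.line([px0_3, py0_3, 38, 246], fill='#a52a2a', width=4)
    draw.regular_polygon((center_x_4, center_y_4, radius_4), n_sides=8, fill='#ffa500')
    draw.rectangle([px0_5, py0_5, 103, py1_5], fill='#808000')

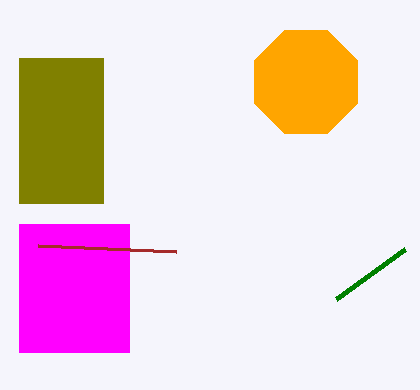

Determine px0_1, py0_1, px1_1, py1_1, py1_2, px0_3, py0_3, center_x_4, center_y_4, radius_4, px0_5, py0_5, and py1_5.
px0_1 = 19
py0_1 = 224
px1_1 = 129
py1_1 = 352
py1_2 = 299
px0_3 = 176
py0_3 = 252
center_x_4 = 306
center_y_4 = 82
radius_4 = 56
px0_5 = 19
py0_5 = 58
py1_5 = 203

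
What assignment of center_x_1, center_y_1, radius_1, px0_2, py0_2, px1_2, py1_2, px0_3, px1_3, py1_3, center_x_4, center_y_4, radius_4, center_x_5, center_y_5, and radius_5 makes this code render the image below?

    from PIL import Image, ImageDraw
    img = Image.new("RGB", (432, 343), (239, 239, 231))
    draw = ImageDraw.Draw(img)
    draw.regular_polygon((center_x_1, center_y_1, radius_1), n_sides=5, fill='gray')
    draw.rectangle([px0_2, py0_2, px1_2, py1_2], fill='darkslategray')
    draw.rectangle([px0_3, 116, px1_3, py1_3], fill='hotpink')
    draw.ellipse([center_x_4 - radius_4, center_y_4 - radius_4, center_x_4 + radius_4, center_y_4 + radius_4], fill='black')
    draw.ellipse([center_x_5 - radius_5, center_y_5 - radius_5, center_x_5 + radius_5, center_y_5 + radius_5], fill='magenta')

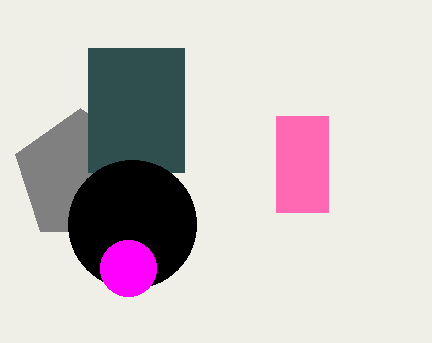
center_x_1 = 80; center_y_1 = 176; radius_1 = 68; px0_2 = 88; py0_2 = 48; px1_2 = 184; py1_2 = 172; px0_3 = 276; px1_3 = 328; py1_3 = 212; center_x_4 = 132; center_y_4 = 224; radius_4 = 64; center_x_5 = 128; center_y_5 = 268; radius_5 = 28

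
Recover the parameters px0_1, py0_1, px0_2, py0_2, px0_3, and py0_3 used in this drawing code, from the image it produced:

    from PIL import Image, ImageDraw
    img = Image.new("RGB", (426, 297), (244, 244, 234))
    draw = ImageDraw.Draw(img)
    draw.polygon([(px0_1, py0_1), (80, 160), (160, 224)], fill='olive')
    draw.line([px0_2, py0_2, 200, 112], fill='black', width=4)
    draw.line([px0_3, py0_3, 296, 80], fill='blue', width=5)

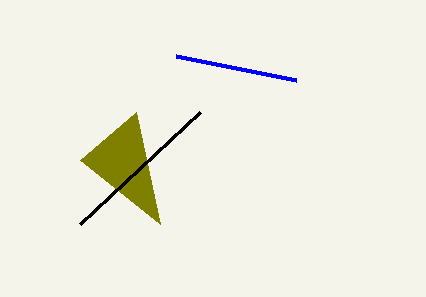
px0_1 = 136
py0_1 = 112
px0_2 = 80
py0_2 = 224
px0_3 = 176
py0_3 = 56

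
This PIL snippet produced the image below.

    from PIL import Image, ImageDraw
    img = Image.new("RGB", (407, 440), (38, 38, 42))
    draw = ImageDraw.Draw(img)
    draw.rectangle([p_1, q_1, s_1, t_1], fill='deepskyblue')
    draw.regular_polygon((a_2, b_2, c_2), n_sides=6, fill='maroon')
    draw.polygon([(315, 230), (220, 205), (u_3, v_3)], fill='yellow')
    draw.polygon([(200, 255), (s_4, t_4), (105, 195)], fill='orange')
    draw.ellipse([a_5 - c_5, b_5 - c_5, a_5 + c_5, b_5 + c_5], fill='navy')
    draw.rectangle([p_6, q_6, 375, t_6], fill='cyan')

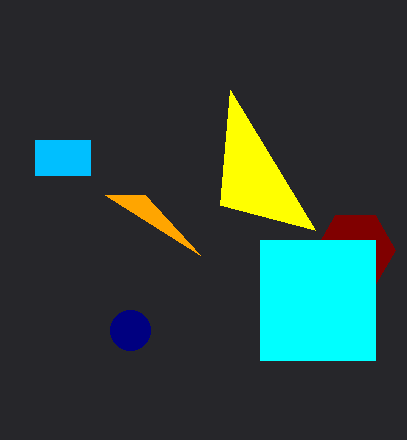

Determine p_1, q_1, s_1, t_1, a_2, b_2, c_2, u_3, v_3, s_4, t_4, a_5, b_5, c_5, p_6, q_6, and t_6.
p_1 = 35
q_1 = 140
s_1 = 90
t_1 = 175
a_2 = 355
b_2 = 250
c_2 = 40
u_3 = 230
v_3 = 90
s_4 = 145
t_4 = 195
a_5 = 130
b_5 = 330
c_5 = 20
p_6 = 260
q_6 = 240
t_6 = 360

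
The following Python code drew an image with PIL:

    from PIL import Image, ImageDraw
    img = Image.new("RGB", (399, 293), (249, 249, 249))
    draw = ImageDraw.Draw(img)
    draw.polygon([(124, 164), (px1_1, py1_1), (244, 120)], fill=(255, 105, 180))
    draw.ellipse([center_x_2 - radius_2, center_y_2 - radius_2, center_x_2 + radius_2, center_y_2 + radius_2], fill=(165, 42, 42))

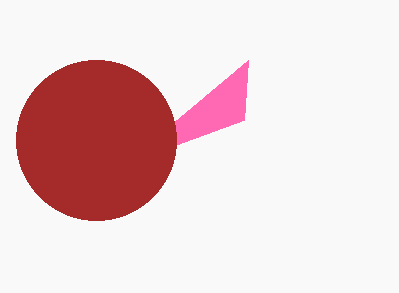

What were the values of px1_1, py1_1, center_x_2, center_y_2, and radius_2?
px1_1 = 248; py1_1 = 60; center_x_2 = 96; center_y_2 = 140; radius_2 = 80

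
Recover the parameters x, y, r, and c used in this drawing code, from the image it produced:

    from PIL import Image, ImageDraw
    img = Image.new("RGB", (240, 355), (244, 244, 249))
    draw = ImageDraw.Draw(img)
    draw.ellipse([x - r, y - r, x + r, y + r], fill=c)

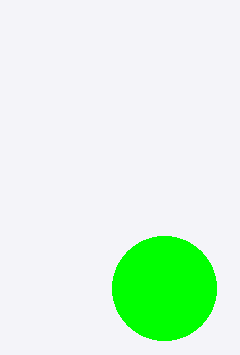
x = 164, y = 288, r = 52, c = 'lime'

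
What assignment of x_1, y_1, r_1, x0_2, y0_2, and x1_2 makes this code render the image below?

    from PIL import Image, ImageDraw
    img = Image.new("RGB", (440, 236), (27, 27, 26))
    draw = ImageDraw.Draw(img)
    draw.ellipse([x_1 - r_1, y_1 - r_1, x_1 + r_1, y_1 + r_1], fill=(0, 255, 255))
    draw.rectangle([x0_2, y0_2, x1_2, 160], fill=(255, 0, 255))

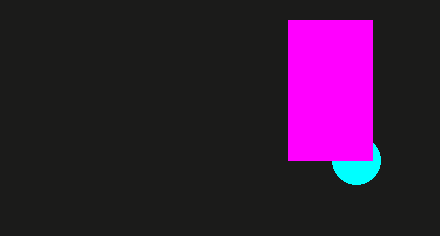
x_1 = 356; y_1 = 160; r_1 = 24; x0_2 = 288; y0_2 = 20; x1_2 = 372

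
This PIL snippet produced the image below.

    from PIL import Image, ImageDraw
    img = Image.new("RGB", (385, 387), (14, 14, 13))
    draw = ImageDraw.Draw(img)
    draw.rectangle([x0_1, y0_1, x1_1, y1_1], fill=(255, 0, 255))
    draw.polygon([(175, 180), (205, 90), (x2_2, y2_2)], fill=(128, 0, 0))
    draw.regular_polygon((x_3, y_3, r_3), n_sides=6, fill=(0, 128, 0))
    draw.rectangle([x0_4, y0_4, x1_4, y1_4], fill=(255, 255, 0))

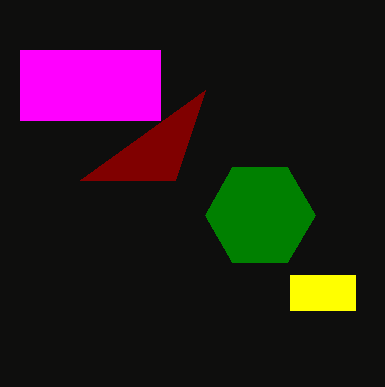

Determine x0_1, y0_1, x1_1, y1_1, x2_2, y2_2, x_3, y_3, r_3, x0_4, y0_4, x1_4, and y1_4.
x0_1 = 20; y0_1 = 50; x1_1 = 160; y1_1 = 120; x2_2 = 80; y2_2 = 180; x_3 = 260; y_3 = 215; r_3 = 55; x0_4 = 290; y0_4 = 275; x1_4 = 355; y1_4 = 310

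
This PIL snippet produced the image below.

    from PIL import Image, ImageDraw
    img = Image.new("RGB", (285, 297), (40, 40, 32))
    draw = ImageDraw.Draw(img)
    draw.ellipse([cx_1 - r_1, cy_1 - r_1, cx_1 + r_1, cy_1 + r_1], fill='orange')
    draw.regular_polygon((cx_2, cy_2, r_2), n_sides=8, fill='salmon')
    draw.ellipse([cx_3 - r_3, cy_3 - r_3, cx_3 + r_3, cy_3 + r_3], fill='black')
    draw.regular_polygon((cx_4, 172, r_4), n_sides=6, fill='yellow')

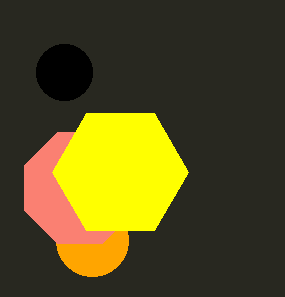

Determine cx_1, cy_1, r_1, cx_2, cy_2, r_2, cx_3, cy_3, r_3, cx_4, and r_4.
cx_1 = 92; cy_1 = 240; r_1 = 36; cx_2 = 80; cy_2 = 188; r_2 = 60; cx_3 = 64; cy_3 = 72; r_3 = 28; cx_4 = 120; r_4 = 68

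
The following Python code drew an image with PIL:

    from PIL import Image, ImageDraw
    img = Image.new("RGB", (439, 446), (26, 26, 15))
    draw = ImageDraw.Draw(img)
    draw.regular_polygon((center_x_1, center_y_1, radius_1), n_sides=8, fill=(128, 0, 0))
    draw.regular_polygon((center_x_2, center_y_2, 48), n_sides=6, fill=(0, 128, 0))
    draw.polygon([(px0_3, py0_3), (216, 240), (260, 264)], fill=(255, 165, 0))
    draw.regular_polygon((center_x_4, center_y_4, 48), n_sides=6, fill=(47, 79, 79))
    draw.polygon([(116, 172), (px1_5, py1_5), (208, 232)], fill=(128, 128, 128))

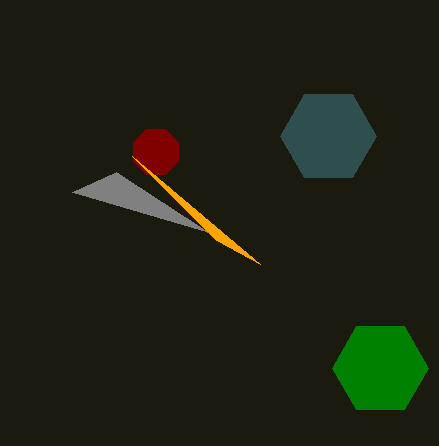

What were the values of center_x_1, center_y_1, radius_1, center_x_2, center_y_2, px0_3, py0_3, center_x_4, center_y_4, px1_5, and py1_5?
center_x_1 = 156
center_y_1 = 152
radius_1 = 24
center_x_2 = 380
center_y_2 = 368
px0_3 = 132
py0_3 = 156
center_x_4 = 328
center_y_4 = 136
px1_5 = 72
py1_5 = 192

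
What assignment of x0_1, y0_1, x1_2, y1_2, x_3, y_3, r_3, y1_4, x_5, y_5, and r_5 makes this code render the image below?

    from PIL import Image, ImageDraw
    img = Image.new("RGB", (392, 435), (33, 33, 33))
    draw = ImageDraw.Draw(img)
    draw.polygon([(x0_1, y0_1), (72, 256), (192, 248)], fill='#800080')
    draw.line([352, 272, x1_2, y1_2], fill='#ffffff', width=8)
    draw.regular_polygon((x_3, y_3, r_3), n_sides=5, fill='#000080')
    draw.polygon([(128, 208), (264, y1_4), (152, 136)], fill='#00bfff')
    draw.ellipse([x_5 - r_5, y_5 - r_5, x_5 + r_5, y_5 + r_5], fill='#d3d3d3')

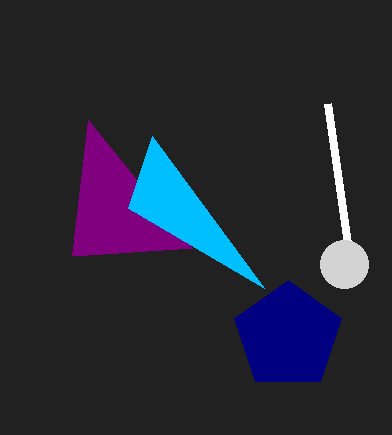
x0_1 = 88; y0_1 = 120; x1_2 = 328; y1_2 = 104; x_3 = 288; y_3 = 336; r_3 = 56; y1_4 = 288; x_5 = 344; y_5 = 264; r_5 = 24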